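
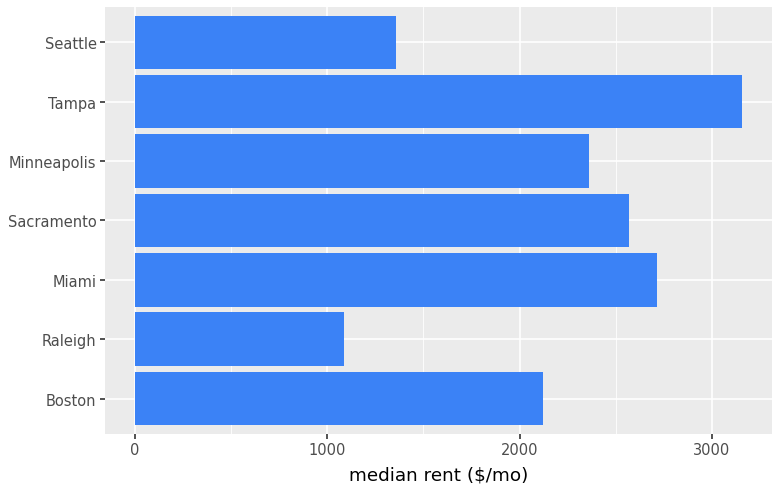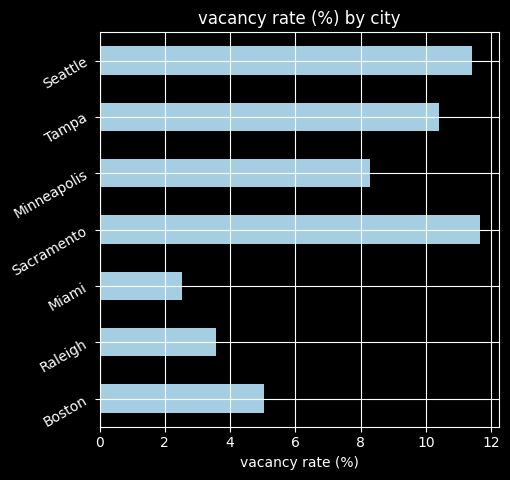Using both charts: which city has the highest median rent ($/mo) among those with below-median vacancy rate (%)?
Miami

Chart 2 median vacancy rate (%) ≈ 8; below-median cities: Boston, Raleigh, Miami. Among those, Miami has the highest median rent ($/mo) (≈ 2500).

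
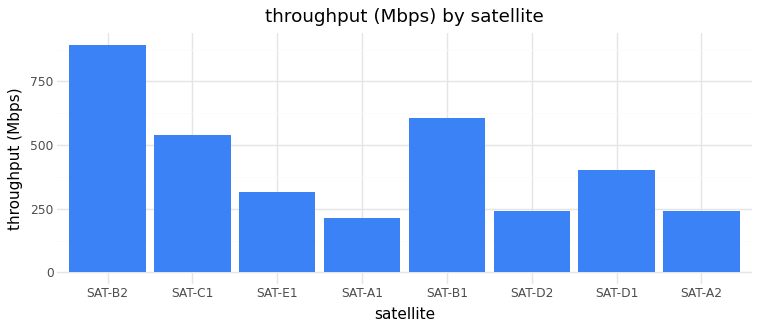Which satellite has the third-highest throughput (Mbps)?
Top 4: SAT-B2 ≈ 900, SAT-B1 ≈ 600, SAT-C1 ≈ 500, SAT-D1 ≈ 400.

SAT-C1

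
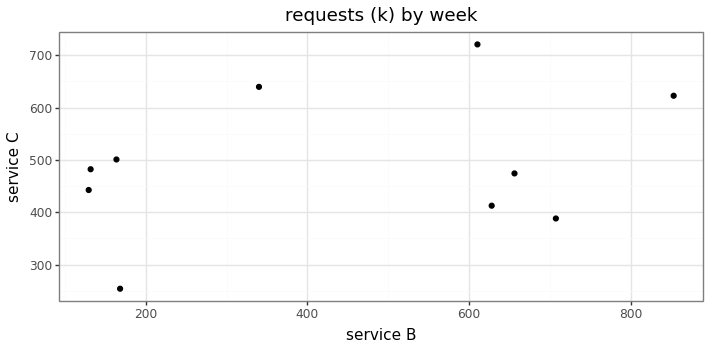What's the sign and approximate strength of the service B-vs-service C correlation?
positive, weak

Points are positively correlated; weak (|r| ≈ 0.3).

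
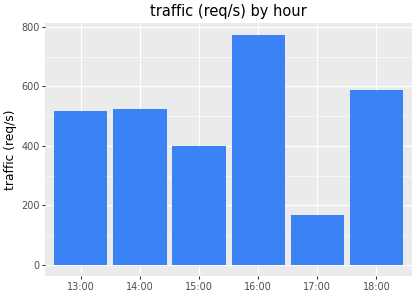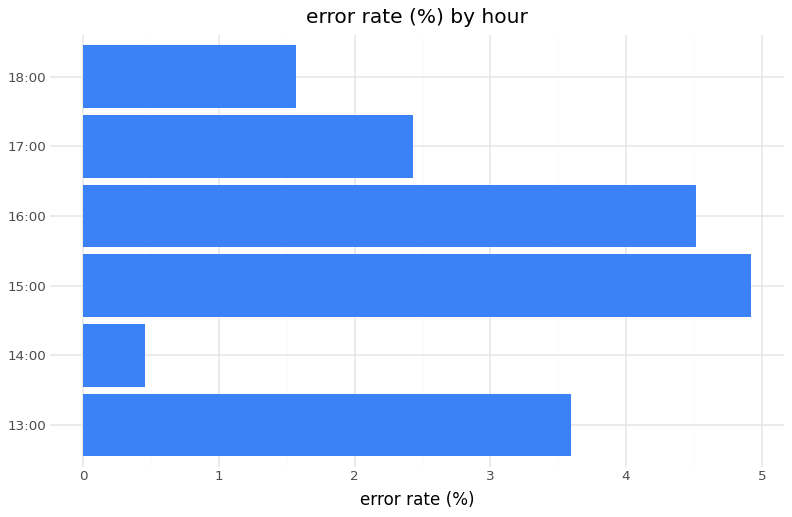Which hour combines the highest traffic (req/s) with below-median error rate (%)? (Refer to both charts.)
18:00

Chart 2 median error rate (%) ≈ 3; below-median hours: 14:00, 17:00, 18:00. Among those, 18:00 has the highest traffic (req/s) (≈ 600).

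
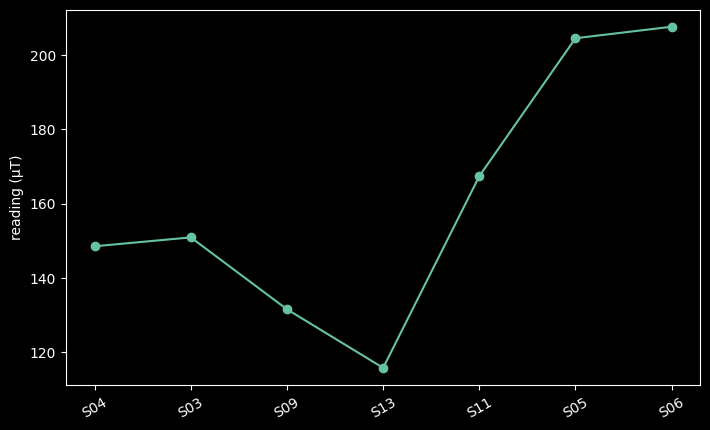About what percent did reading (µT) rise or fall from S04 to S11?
≈ +13.3%

S04 ≈ 150, S11 ≈ 170; (170 − 150) / 150 ≈ +13.3%.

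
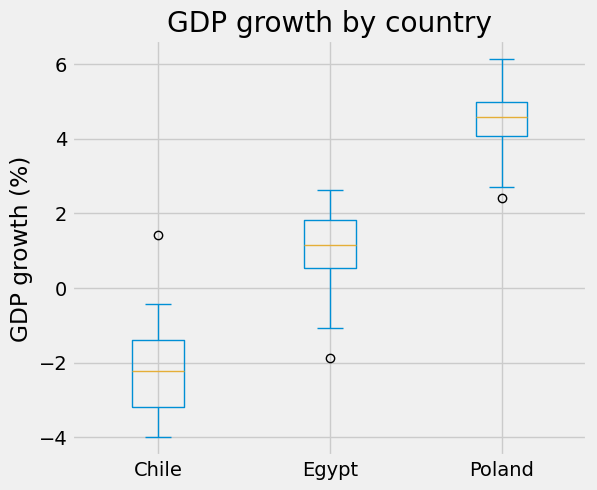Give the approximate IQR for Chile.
Q3 ≈ -1, Q1 ≈ -3; IQR ≈ 2.

≈ 2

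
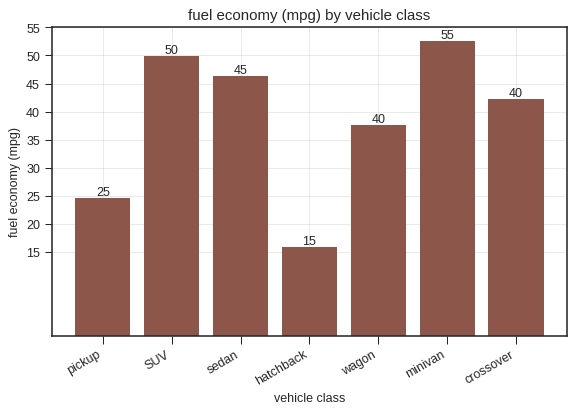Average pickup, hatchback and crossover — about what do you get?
(25 + 15 + 40) / 3 ≈ 27.

≈ 27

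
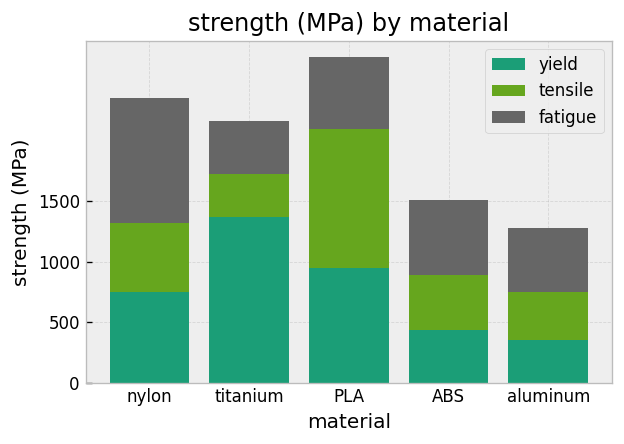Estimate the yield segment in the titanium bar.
≈ 1500

yield top ≈ 1500, bottom ≈ 0; segment ≈ 1500.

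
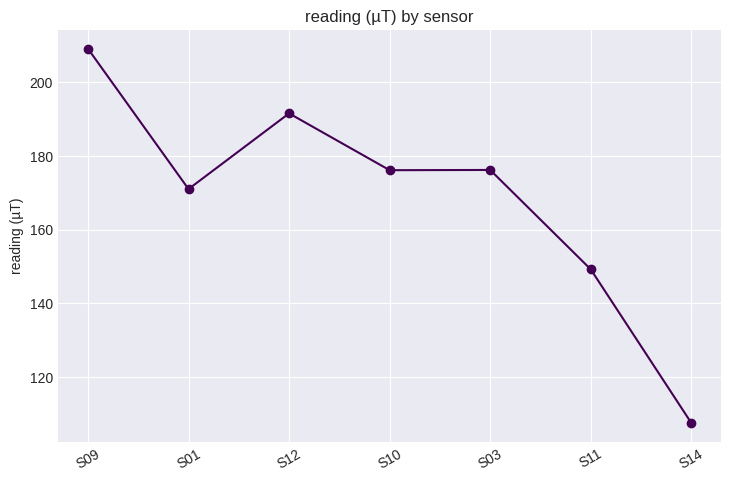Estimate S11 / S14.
S11 ≈ 150, S14 ≈ 110; 150/110 ≈ 1.36.

≈ 1.36×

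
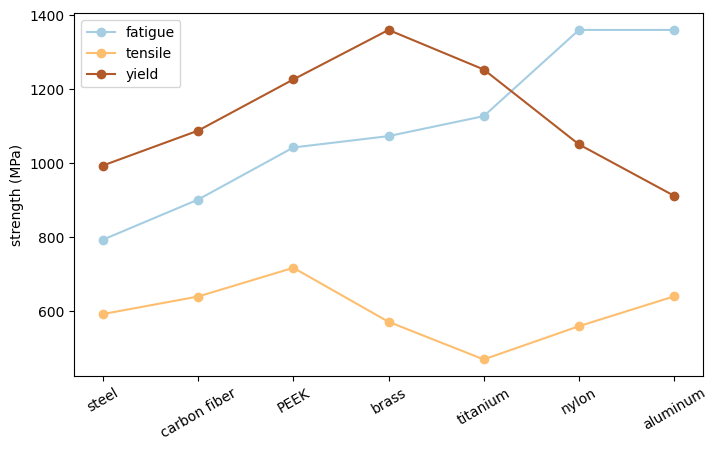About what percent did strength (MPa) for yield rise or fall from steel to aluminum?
≈ -10%

steel ≈ 1000, aluminum ≈ 900; (900 − 1000) / 1000 ≈ -10%.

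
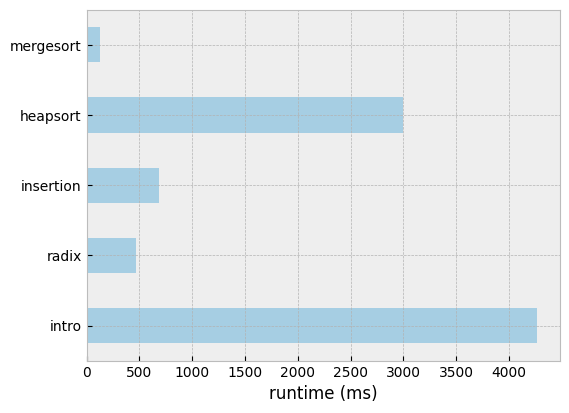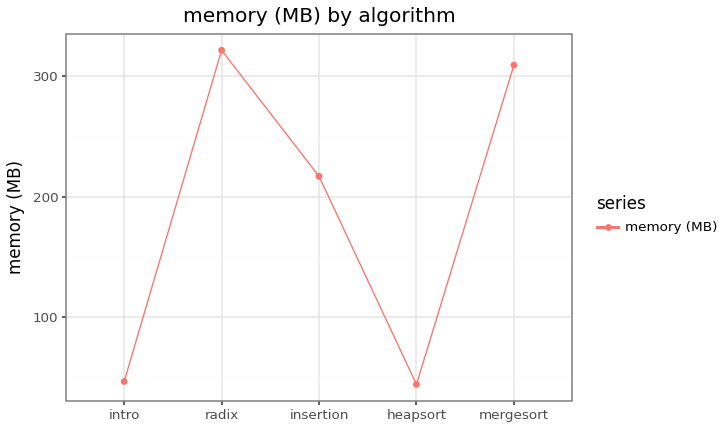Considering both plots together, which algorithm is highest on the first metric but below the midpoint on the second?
Chart 2 median memory (MB) ≈ 200; below-median algorithms: intro, heapsort. Among those, intro has the highest runtime (ms) (≈ 4500).

intro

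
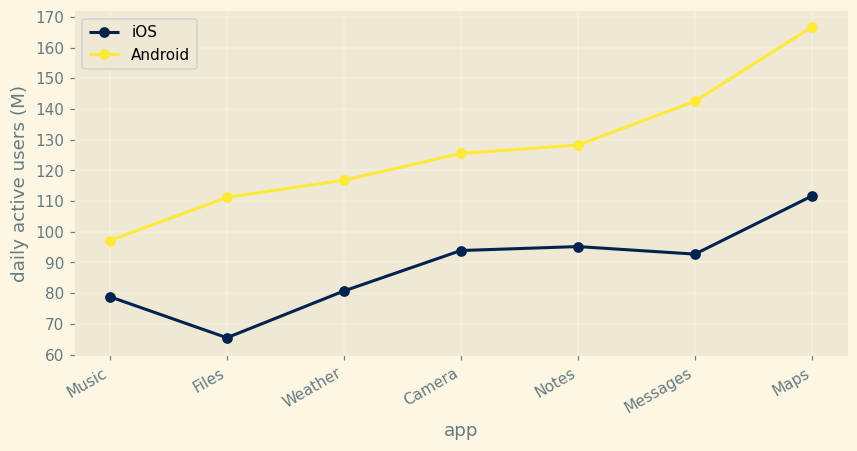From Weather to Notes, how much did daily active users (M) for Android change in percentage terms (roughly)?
≈ +8.3%

Weather ≈ 120, Notes ≈ 130; (130 − 120) / 120 ≈ +8.3%.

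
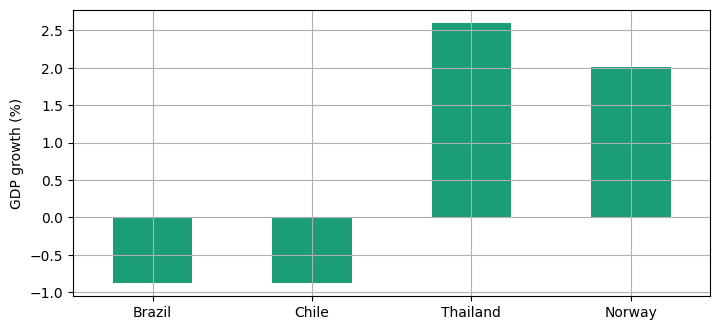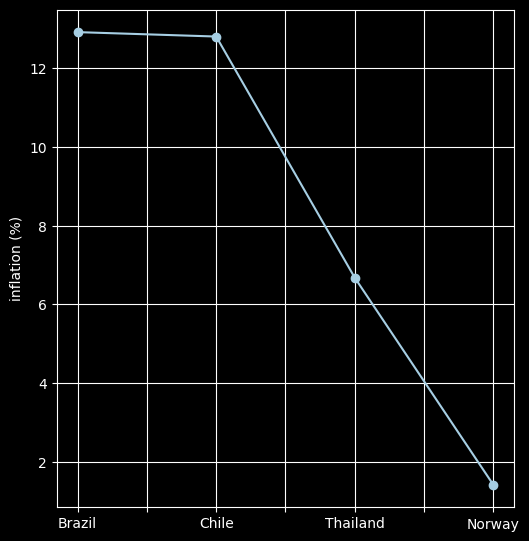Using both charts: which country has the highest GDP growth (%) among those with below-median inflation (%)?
Thailand

Chart 2 median inflation (%) ≈ 10; below-median countries: Thailand, Norway. Among those, Thailand has the highest GDP growth (%) (≈ 2.5).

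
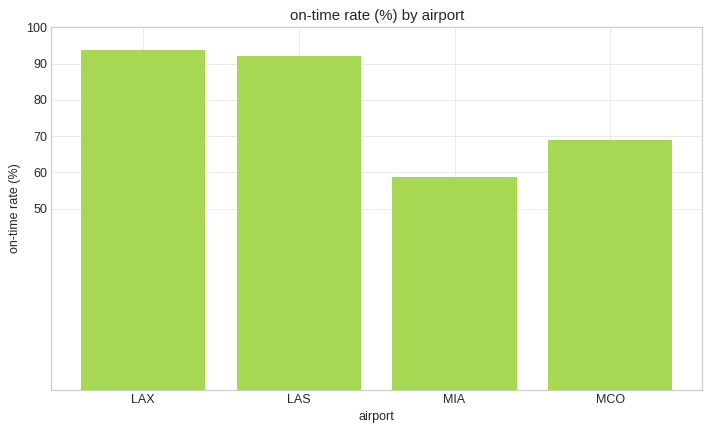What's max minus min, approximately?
Max LAX ≈ 90, min MIA ≈ 60; range ≈ 30.

≈ 30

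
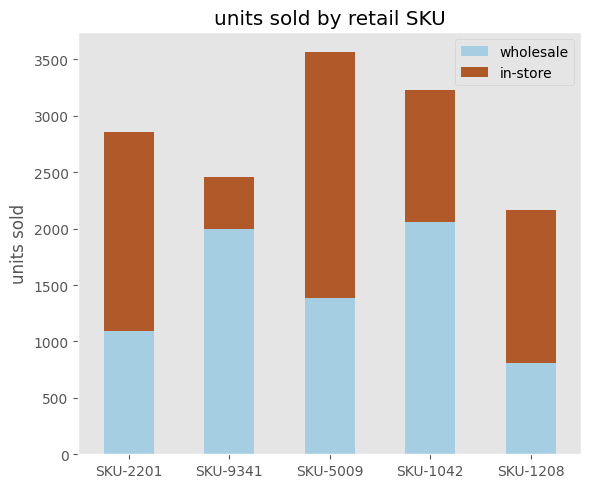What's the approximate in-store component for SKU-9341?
in-store top ≈ 2500, bottom ≈ 2000; segment ≈ 500.

≈ 500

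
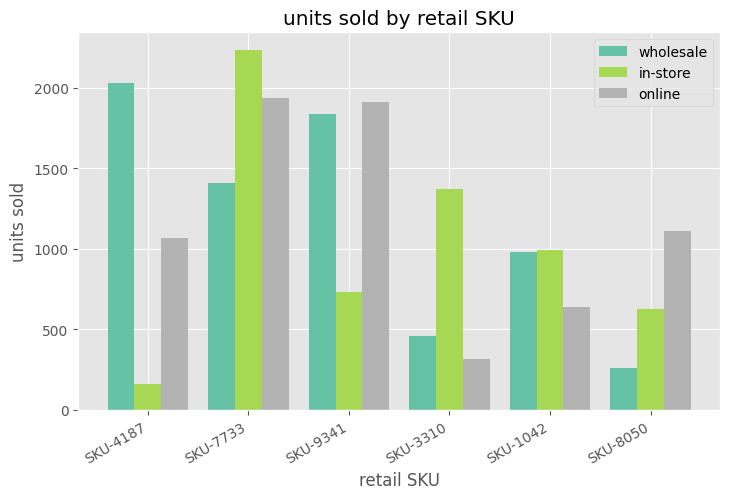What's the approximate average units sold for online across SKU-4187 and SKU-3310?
(1000 + 400) / 2 ≈ 700.

≈ 700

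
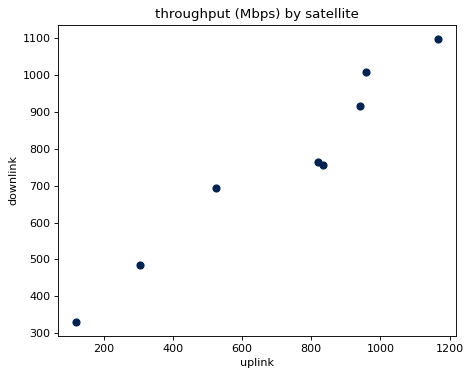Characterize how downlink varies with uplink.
positive, strong

Points are positively correlated; strong (|r| ≈ 1.0).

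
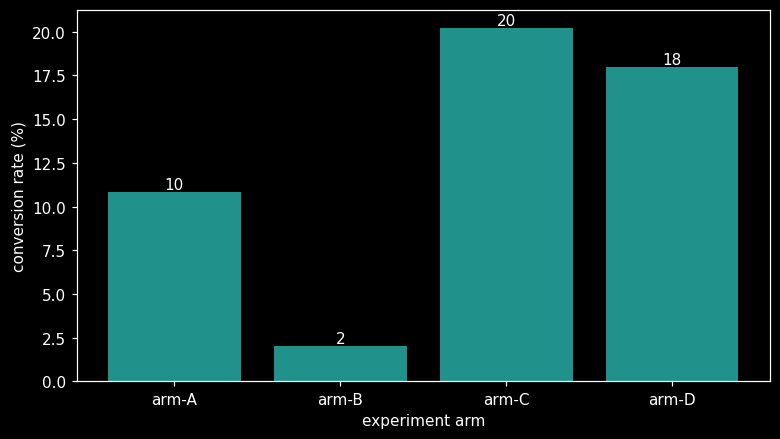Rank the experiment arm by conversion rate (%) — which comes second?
Top 3: arm-C ≈ 20, arm-D ≈ 18, arm-A ≈ 10.

arm-D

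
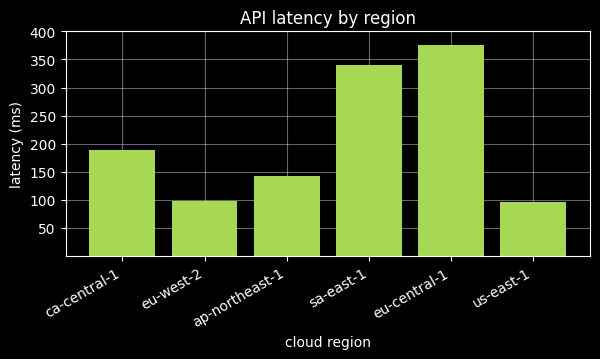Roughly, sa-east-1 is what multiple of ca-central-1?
≈ 1.75×

sa-east-1 ≈ 350, ca-central-1 ≈ 200; 350/200 ≈ 1.75.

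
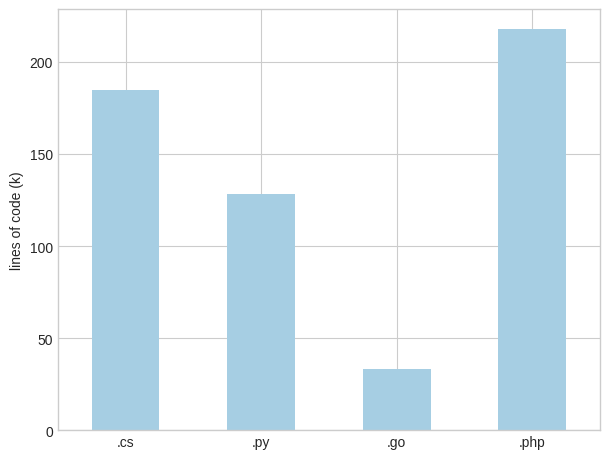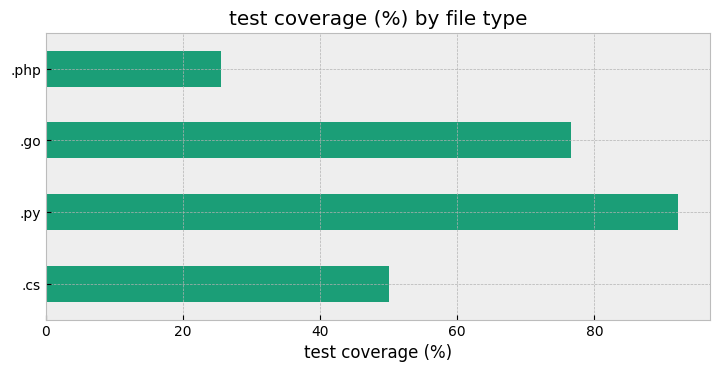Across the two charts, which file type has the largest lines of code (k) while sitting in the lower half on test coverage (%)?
Chart 2 median test coverage (%) ≈ 60; below-median file types: .cs, .php. Among those, .php has the highest lines of code (k) (≈ 220).

.php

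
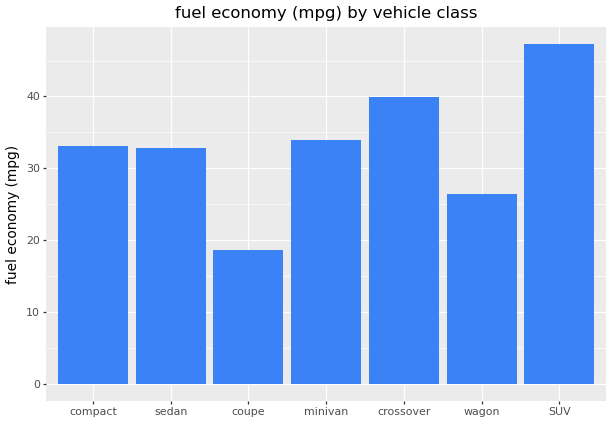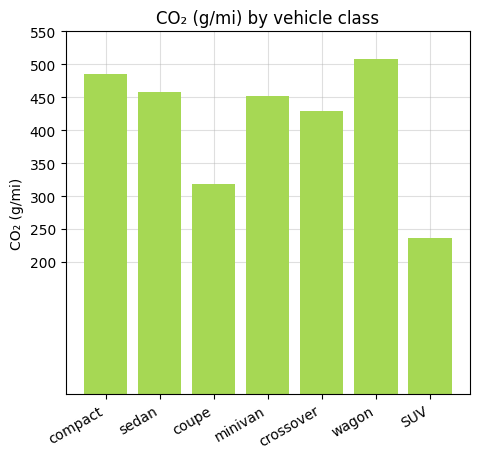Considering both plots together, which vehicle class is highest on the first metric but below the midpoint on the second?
SUV

Chart 2 median CO₂ (g/mi) ≈ 450; below-median vehicle classes: coupe, crossover, SUV. Among those, SUV has the highest fuel economy (mpg) (≈ 45).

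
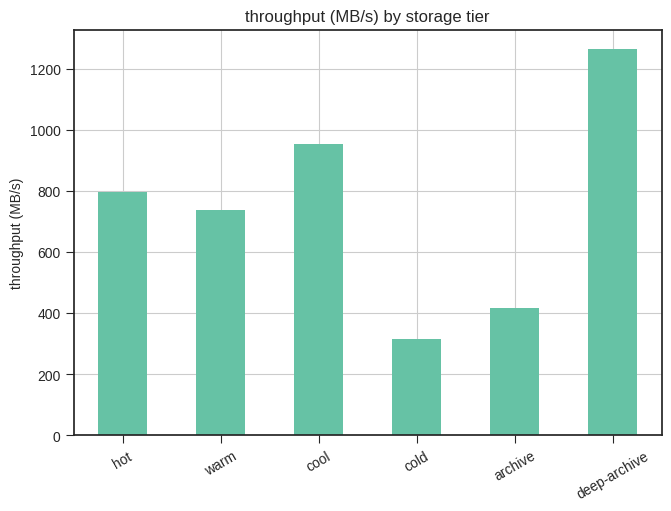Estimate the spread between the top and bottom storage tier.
Max deep-archive ≈ 1200, min cold ≈ 400; range ≈ 800.

≈ 800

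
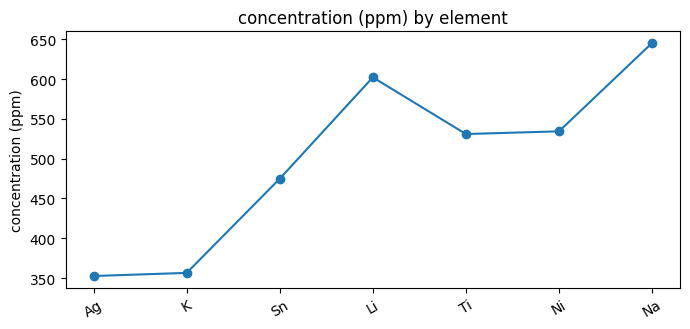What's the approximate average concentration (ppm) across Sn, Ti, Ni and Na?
(475 + 525 + 525 + 650) / 4 ≈ 544.

≈ 544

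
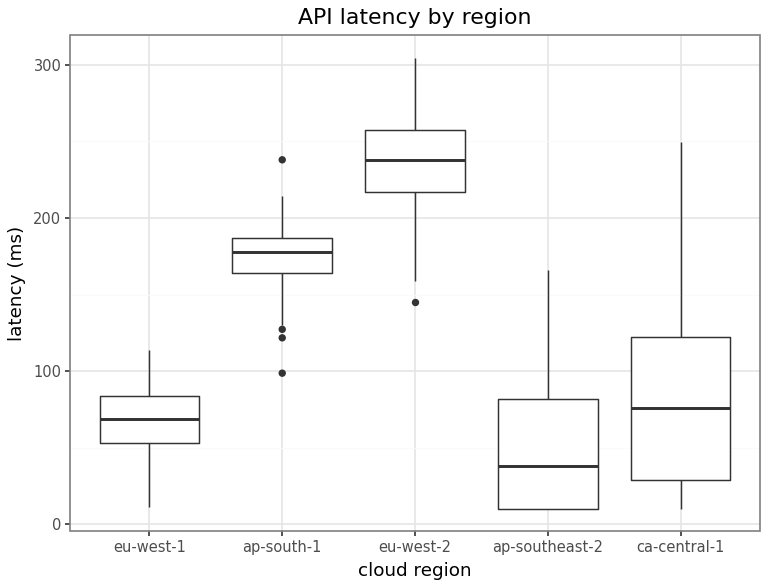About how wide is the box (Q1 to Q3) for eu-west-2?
≈ 40

Q3 ≈ 260, Q1 ≈ 220; IQR ≈ 40.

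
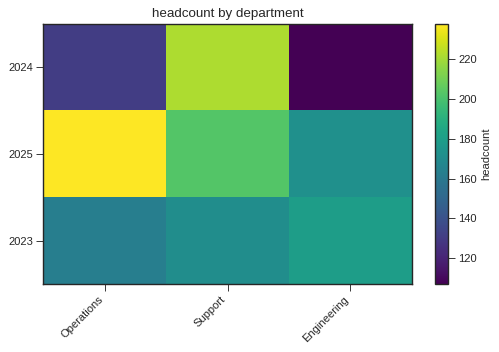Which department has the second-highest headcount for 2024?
Top 3 for 2024: Support ≈ 220, Operations ≈ 140, Engineering ≈ 100.

Operations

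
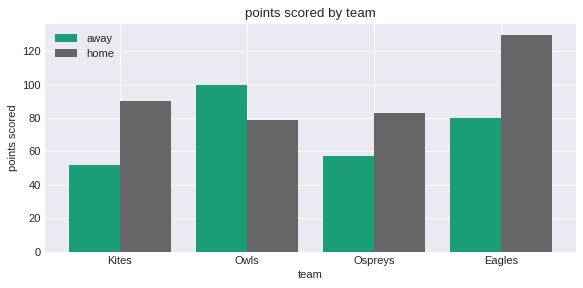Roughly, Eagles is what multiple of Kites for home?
≈ 1.5×

Eagles ≈ 120, Kites ≈ 80; 120/80 ≈ 1.5.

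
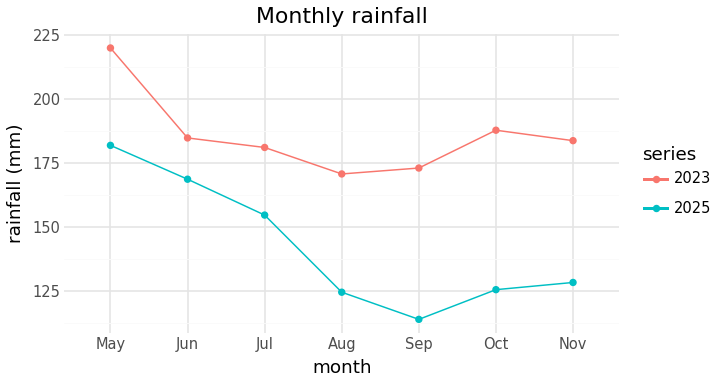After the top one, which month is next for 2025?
Top 3 for 2025: May ≈ 180, Jun ≈ 170, Jul ≈ 150.

Jun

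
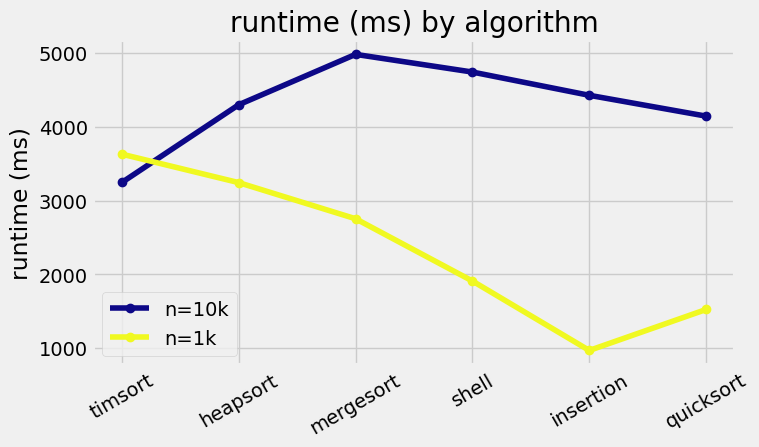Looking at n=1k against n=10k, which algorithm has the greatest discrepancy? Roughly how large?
insertion, ≈ 3500 ms

insertion: n=1k ≈ 1000, n=10k ≈ 4500 → gap ≈ 3500. Next-largest (shell) is only ≈ 2500.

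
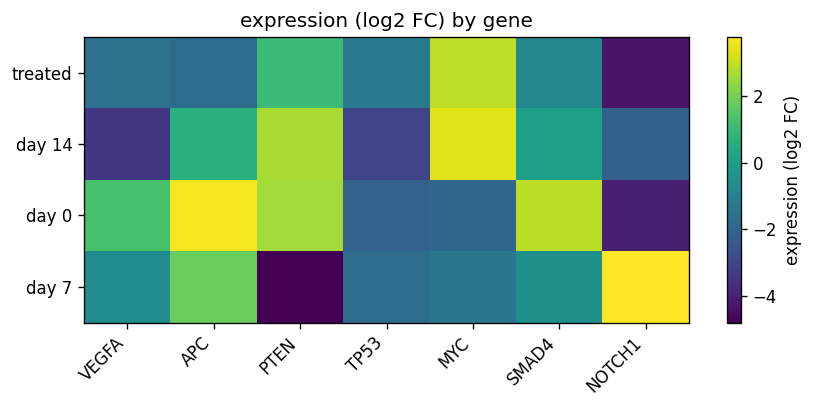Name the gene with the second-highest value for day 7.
APC

Top 3 for day 7: NOTCH1 ≈ 4, APC ≈ 2, SMAD4 ≈ -1.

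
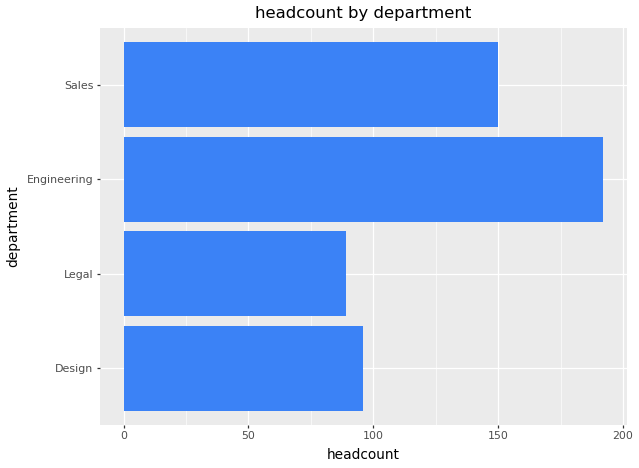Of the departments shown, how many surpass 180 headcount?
Above 180: Engineering.

1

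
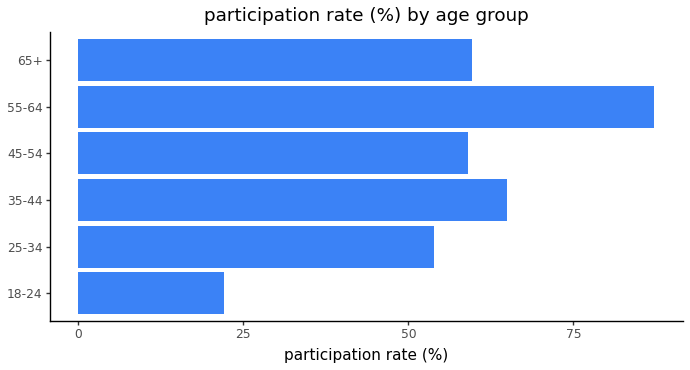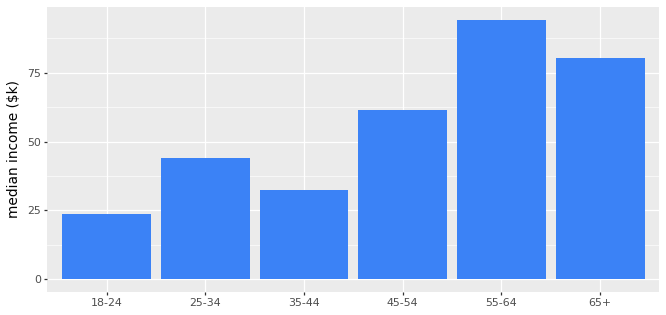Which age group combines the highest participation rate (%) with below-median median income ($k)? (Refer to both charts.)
Chart 2 median median income ($k) ≈ 50; below-median age groups: 18-24, 25-34, 35-44. Among those, 35-44 has the highest participation rate (%) (≈ 70).

35-44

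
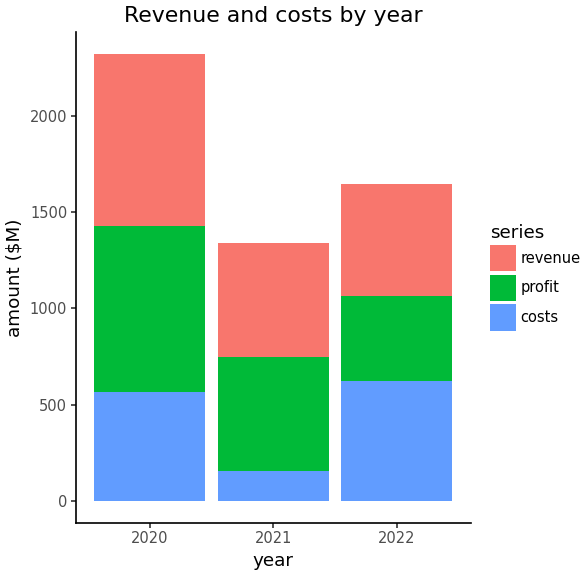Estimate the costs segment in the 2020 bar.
≈ 600

costs top ≈ 600, bottom ≈ 0; segment ≈ 600.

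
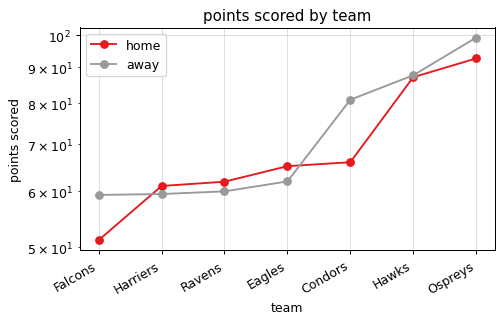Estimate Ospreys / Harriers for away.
≈ 1.67×

Ospreys ≈ 100, Harriers ≈ 60; 100/60 ≈ 1.67.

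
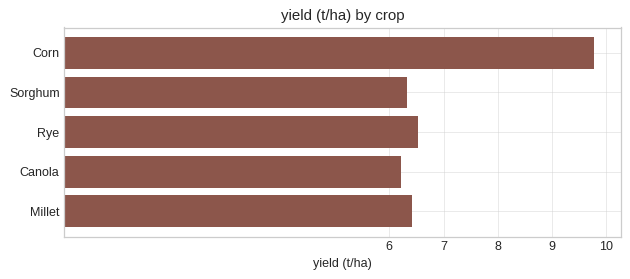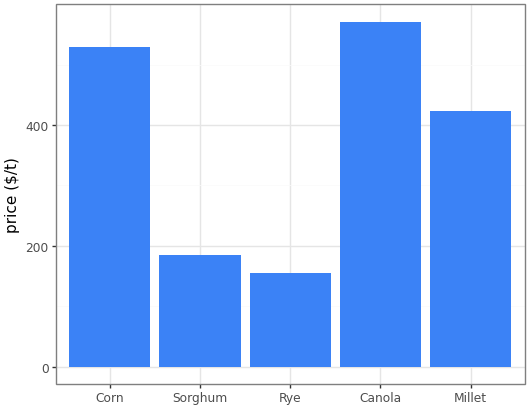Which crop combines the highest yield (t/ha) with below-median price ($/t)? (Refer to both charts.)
Chart 2 median price ($/t) ≈ 400; below-median crops: Sorghum, Rye. Among those, Rye has the highest yield (t/ha) (≈ 7).

Rye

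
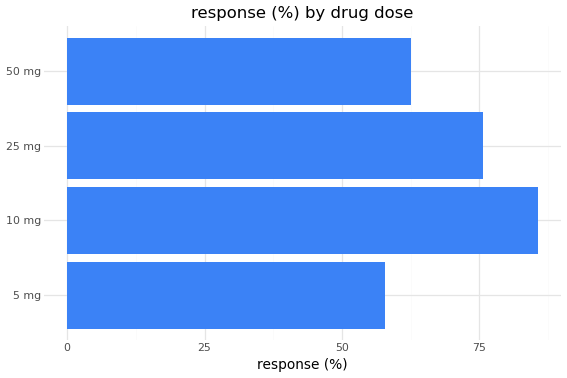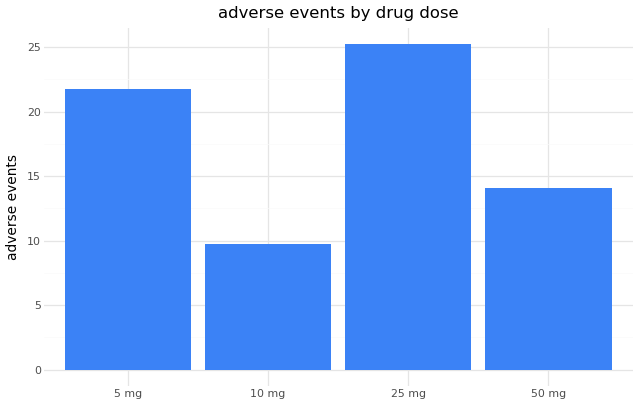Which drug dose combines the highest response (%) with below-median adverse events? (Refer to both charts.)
10 mg

Chart 2 median adverse events ≈ 20; below-median drug doses: 10 mg, 50 mg. Among those, 10 mg has the highest response (%) (≈ 90).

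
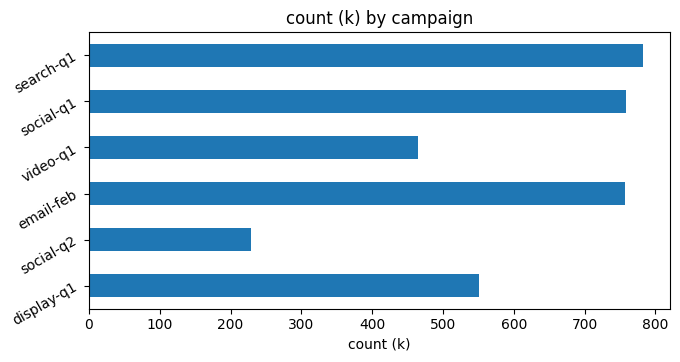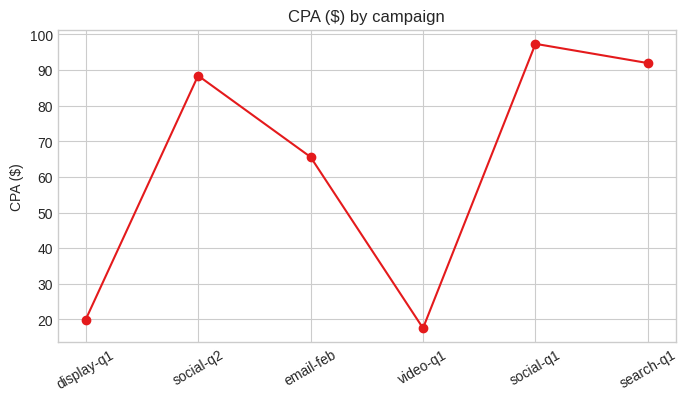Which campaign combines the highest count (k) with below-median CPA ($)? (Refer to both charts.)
email-feb

Chart 2 median CPA ($) ≈ 80; below-median campaigns: display-q1, email-feb, video-q1. Among those, email-feb has the highest count (k) (≈ 800).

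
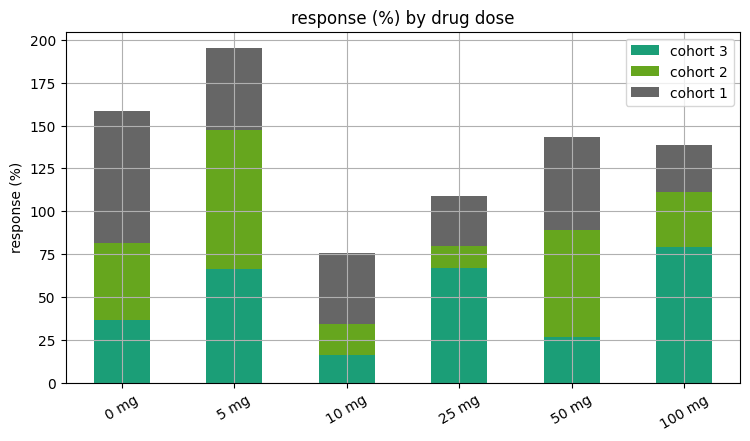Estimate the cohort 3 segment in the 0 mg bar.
≈ 40

cohort 3 top ≈ 40, bottom ≈ 0; segment ≈ 40.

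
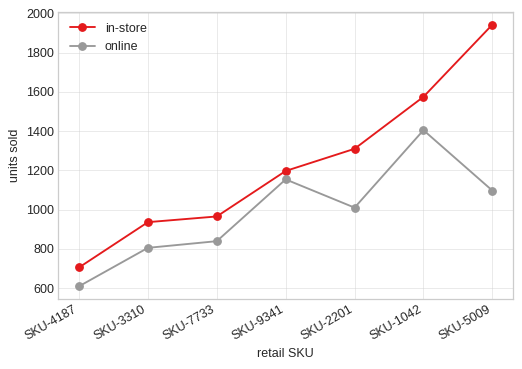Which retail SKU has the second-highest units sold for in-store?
Top 3 for in-store: SKU-5009 ≈ 2000, SKU-1042 ≈ 1600, SKU-2201 ≈ 1400.

SKU-1042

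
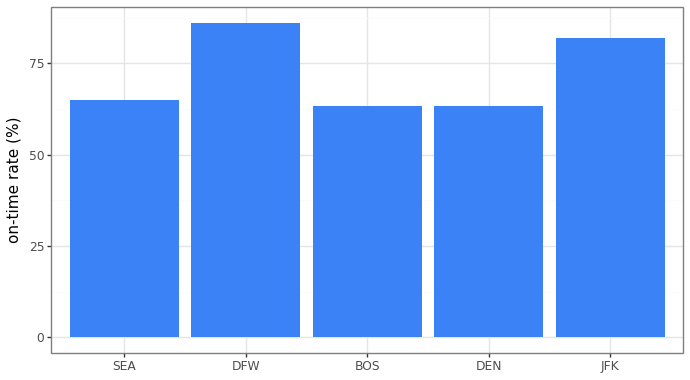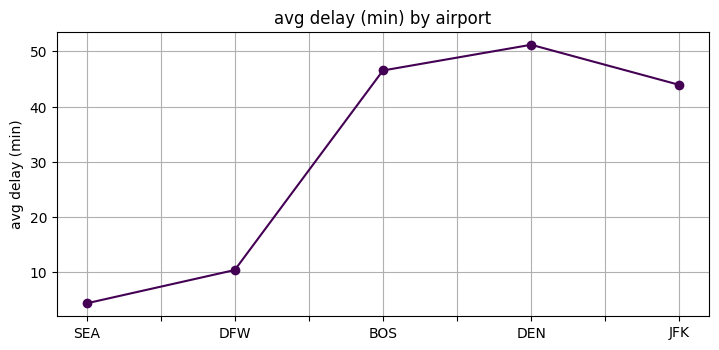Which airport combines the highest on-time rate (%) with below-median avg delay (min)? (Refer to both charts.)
DFW

Chart 2 median avg delay (min) ≈ 45; below-median airports: SEA, DFW. Among those, DFW has the highest on-time rate (%) (≈ 90).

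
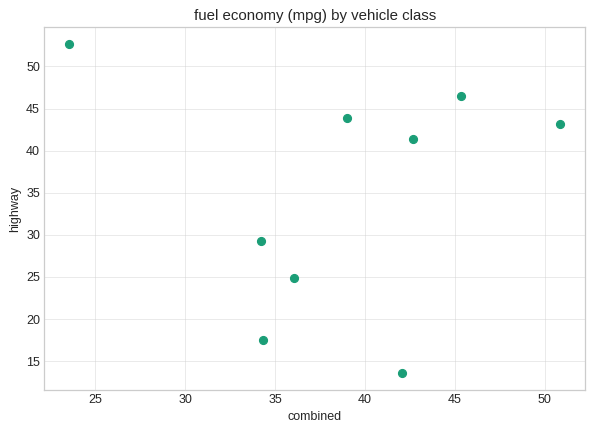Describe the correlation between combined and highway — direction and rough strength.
no clear correlation

Points are roughly uncorrelated; weak (|r| ≈ 0.0).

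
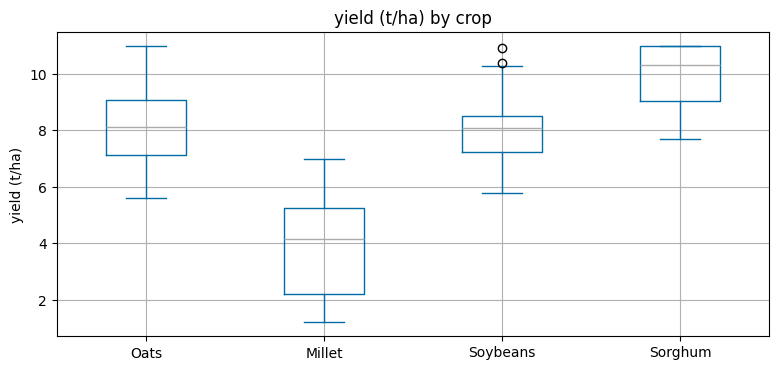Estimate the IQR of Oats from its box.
Q3 ≈ 9, Q1 ≈ 7; IQR ≈ 2.

≈ 2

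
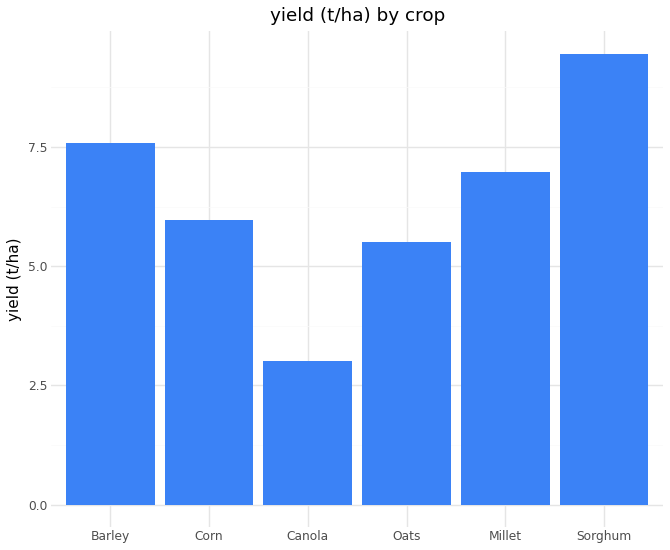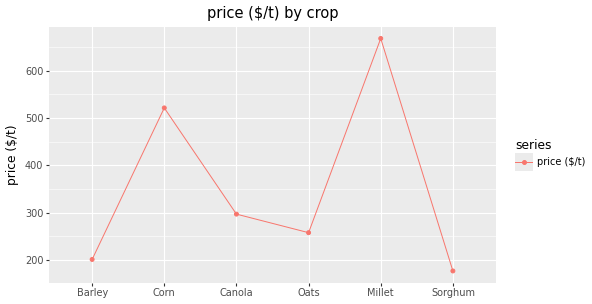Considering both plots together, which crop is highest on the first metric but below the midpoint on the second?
Chart 2 median price ($/t) ≈ 300; below-median crops: Barley, Oats, Sorghum. Among those, Sorghum has the highest yield (t/ha) (≈ 9).

Sorghum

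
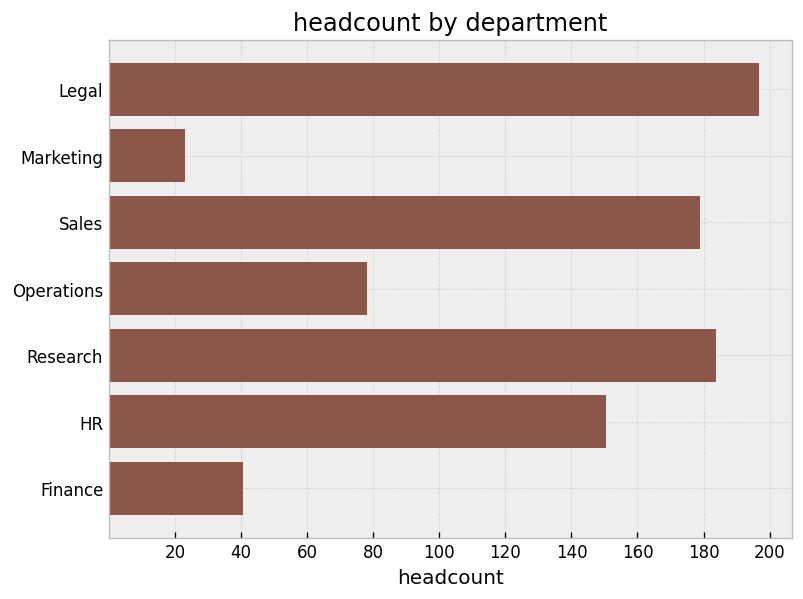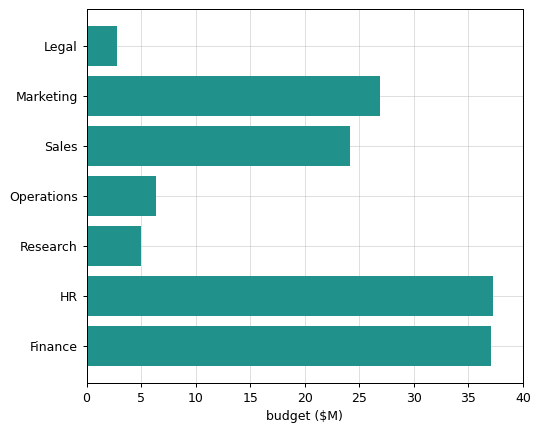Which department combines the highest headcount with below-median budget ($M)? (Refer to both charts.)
Chart 2 median budget ($M) ≈ 25; below-median departments: Legal, Operations, Research. Among those, Legal has the highest headcount (≈ 200).

Legal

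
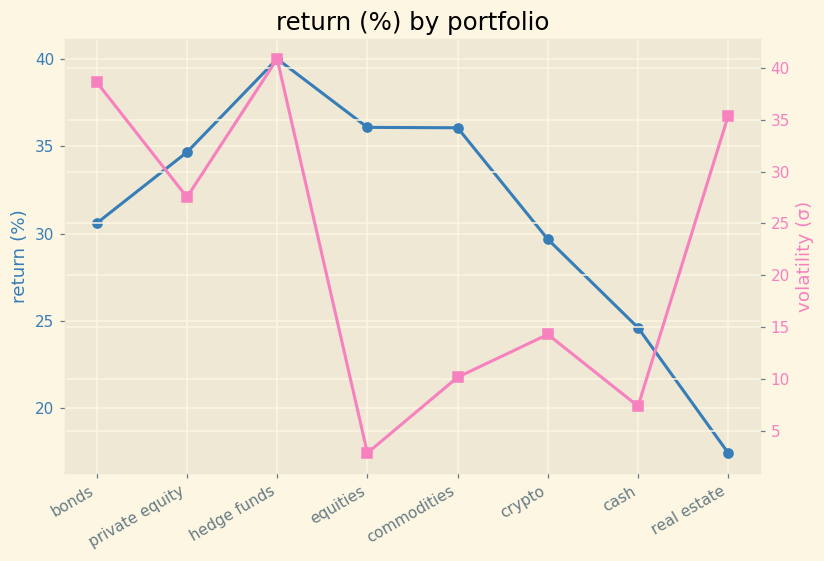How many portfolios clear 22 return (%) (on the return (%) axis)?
Above 22: bonds, private equity, hedge funds, equities, commodities, crypto, cash.

7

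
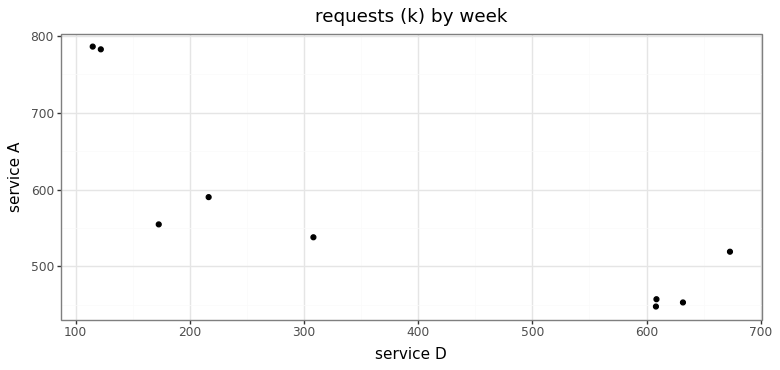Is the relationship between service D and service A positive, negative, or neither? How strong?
negative, strong

Points are negatively correlated; strong (|r| ≈ 0.8).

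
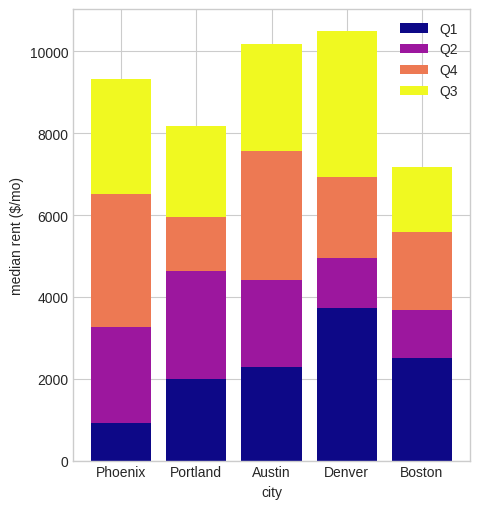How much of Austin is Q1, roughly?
Q1 top ≈ 2000, bottom ≈ 0; segment ≈ 2000.

≈ 2000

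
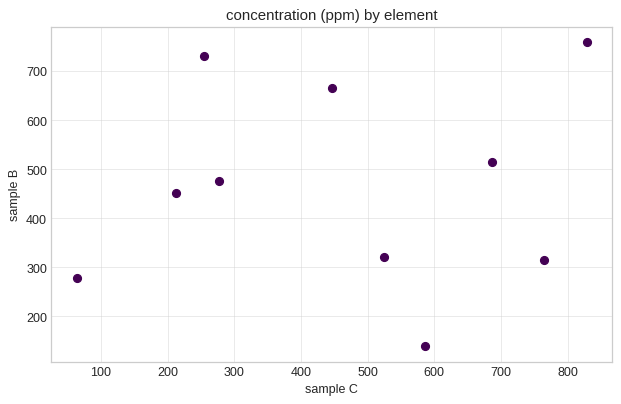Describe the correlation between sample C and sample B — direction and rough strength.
Points are roughly uncorrelated; weak (|r| ≈ 0.1).

no clear correlation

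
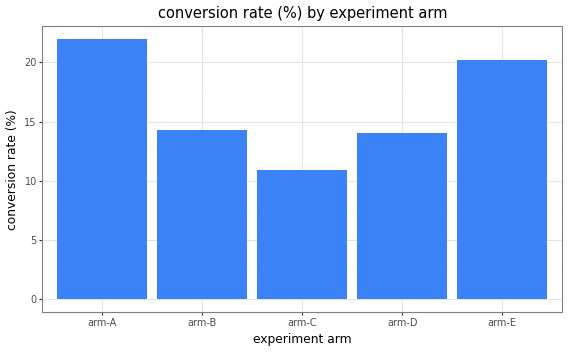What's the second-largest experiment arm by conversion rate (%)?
arm-E

Top 3: arm-A ≈ 22, arm-E ≈ 20, arm-B ≈ 14.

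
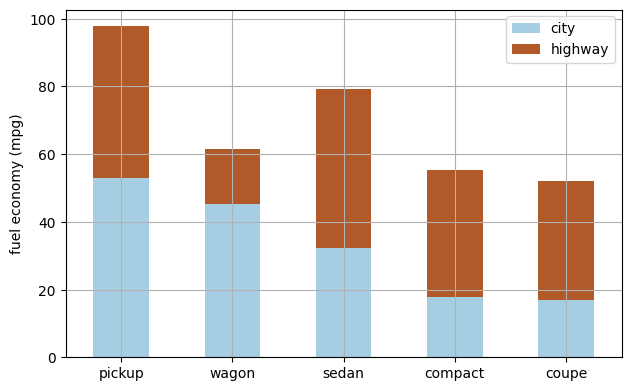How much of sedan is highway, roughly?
≈ 50

highway top ≈ 80, bottom ≈ 30; segment ≈ 50.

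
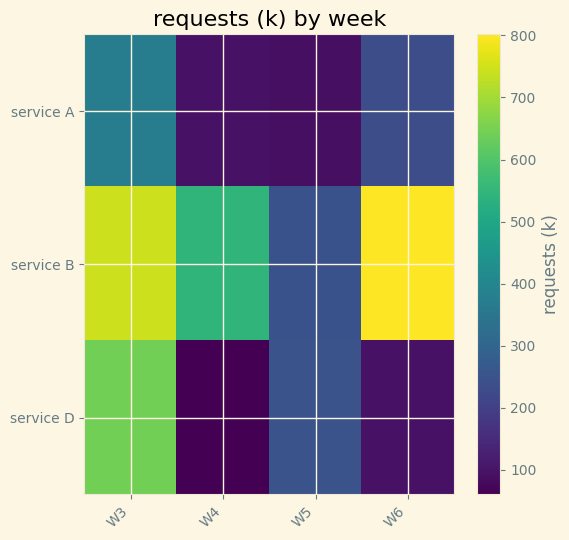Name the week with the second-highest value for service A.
Top 3 for service A: W3 ≈ 400, W6 ≈ 200, W4 ≈ 100.

W6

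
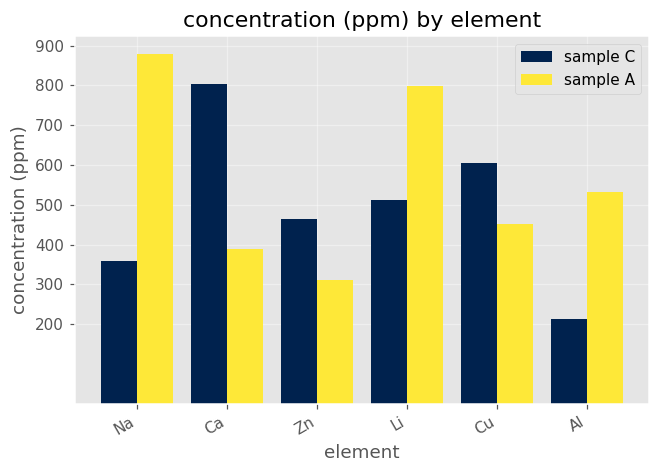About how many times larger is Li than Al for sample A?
Li ≈ 800, Al ≈ 500; 800/500 ≈ 1.6.

≈ 1.6×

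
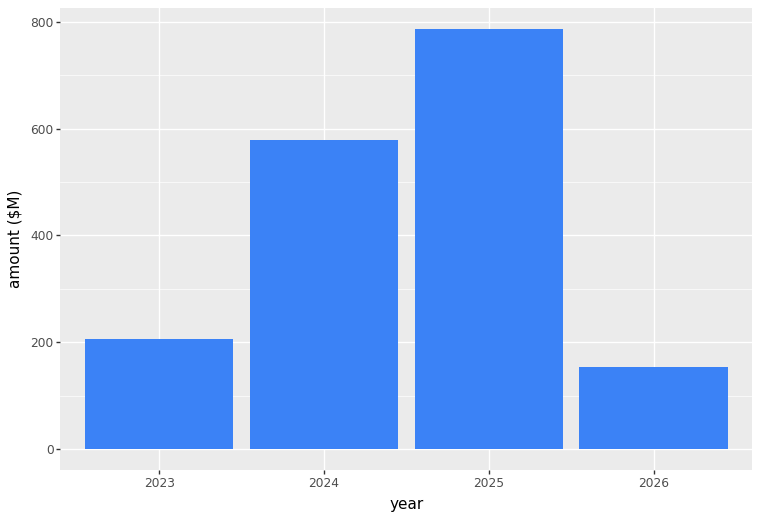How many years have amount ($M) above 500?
Above 500: 2024, 2025.

2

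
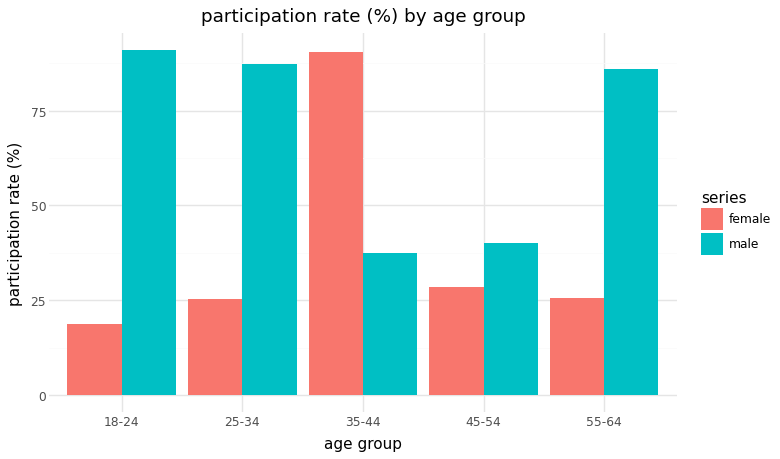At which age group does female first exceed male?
35-44

25-34: female ≈ 30 vs male ≈ 90 (not yet); 35-44: female ≈ 90 vs male ≈ 40 (first crossover).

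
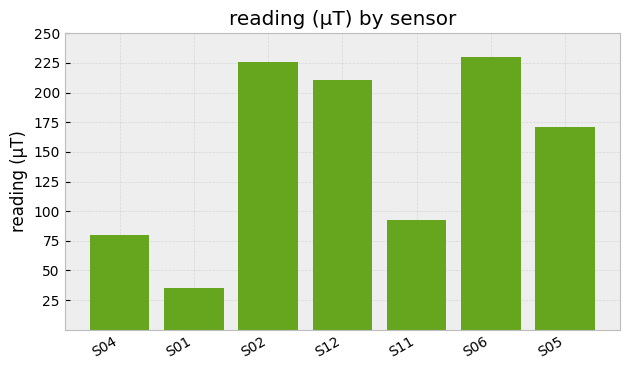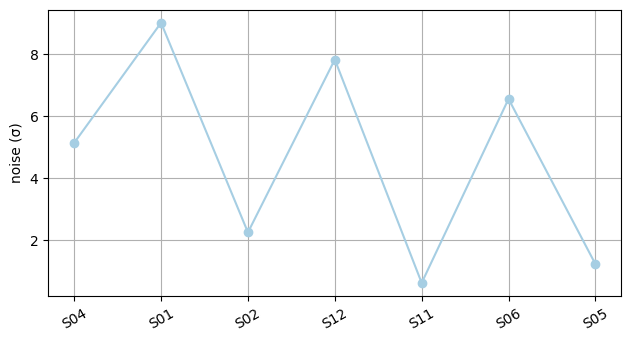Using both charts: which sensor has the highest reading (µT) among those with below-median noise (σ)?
Chart 2 median noise (σ) ≈ 5; below-median sensors: S02, S11, S05. Among those, S02 has the highest reading (µT) (≈ 225).

S02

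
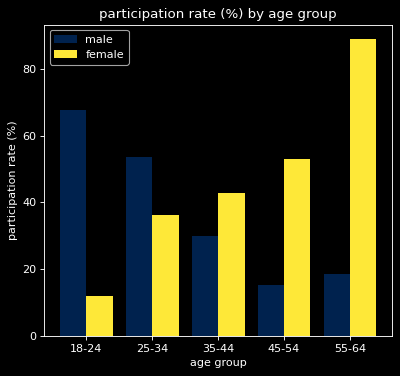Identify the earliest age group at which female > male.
25-34: female ≈ 40 vs male ≈ 50 (not yet); 35-44: female ≈ 40 vs male ≈ 30 (first crossover).

35-44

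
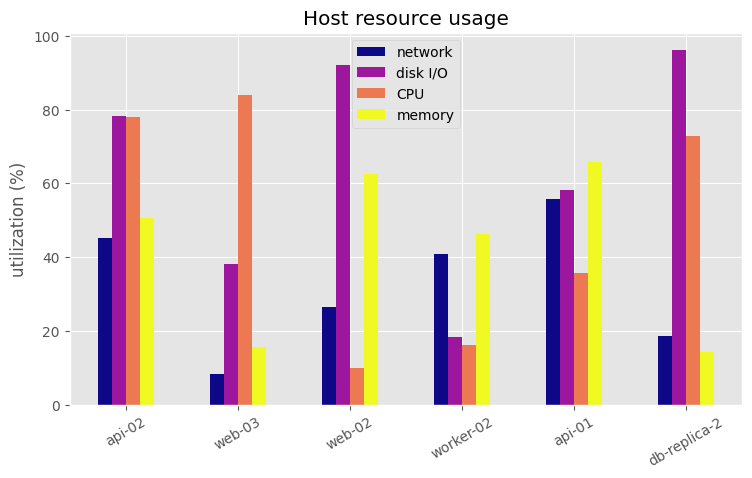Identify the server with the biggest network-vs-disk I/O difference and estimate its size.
db-replica-2: network ≈ 20, disk I/O ≈ 100 → gap ≈ 80. Next-largest (web-02) is only ≈ 60.

db-replica-2, ≈ 80 %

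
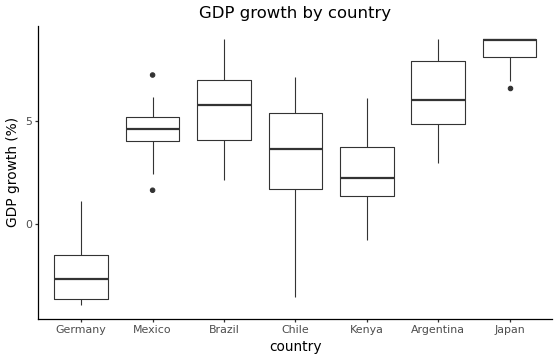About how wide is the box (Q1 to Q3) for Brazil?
≈ 3

Q3 ≈ 7, Q1 ≈ 4; IQR ≈ 3.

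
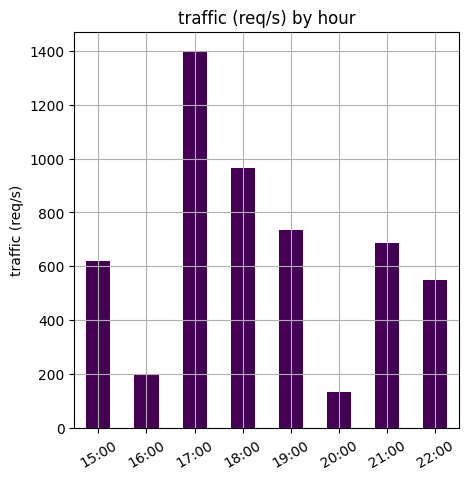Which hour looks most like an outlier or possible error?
17:00

17:00 ≈ 1400; the rest sit between ≈ 200 and ≈ 1000.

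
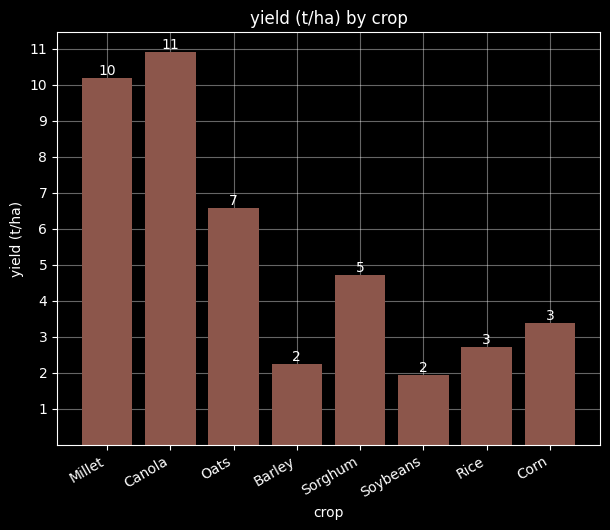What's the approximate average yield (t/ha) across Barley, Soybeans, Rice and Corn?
(2 + 2 + 3 + 3) / 4 ≈ 2.

≈ 2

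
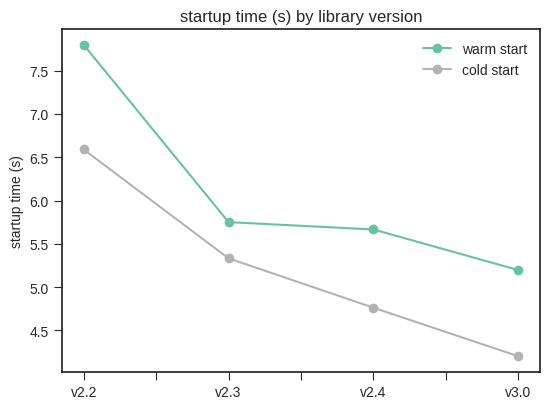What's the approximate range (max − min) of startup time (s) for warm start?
≈ 3.0

Max v2.2 ≈ 8.0, min v3.0 ≈ 5.0; range ≈ 3.0.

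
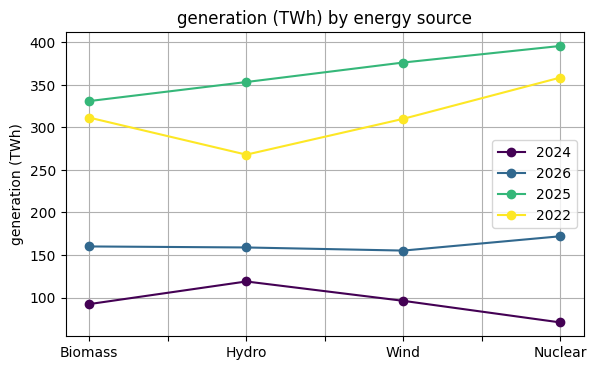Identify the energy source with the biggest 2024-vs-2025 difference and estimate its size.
Nuclear: 2024 ≈ 50, 2025 ≈ 400 → gap ≈ 350. Next-largest (Wind) is only ≈ 300.

Nuclear, ≈ 350 TWh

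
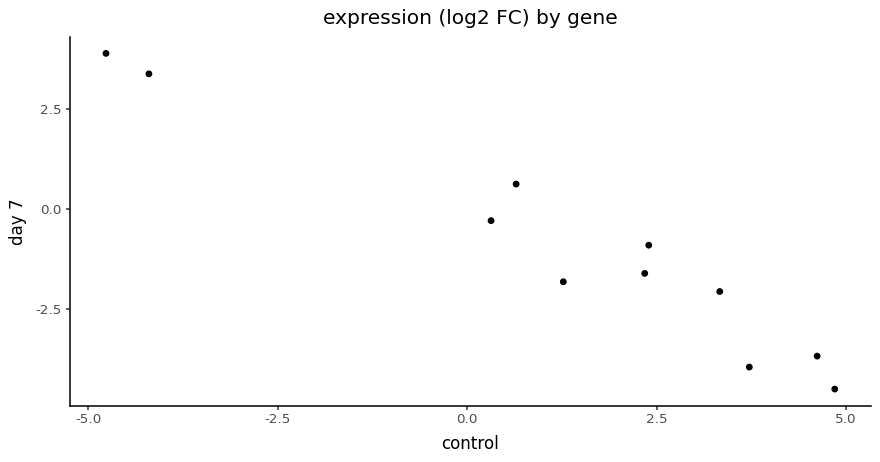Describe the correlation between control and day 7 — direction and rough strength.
negative, strong

Points are negatively correlated; strong (|r| ≈ 1.0).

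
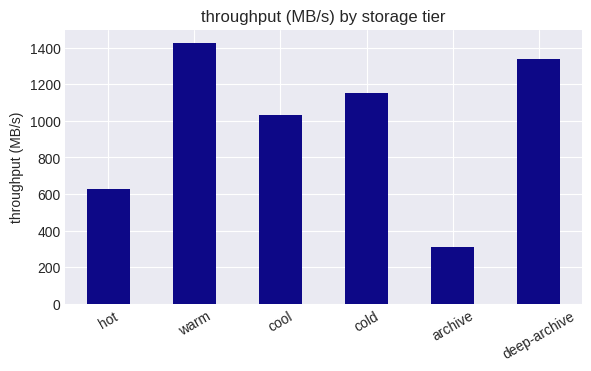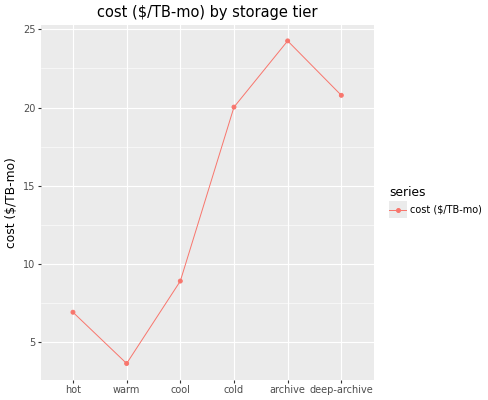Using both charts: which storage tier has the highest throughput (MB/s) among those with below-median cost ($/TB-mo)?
warm

Chart 2 median cost ($/TB-mo) ≈ 15; below-median storage tiers: hot, warm, cool. Among those, warm has the highest throughput (MB/s) (≈ 1400).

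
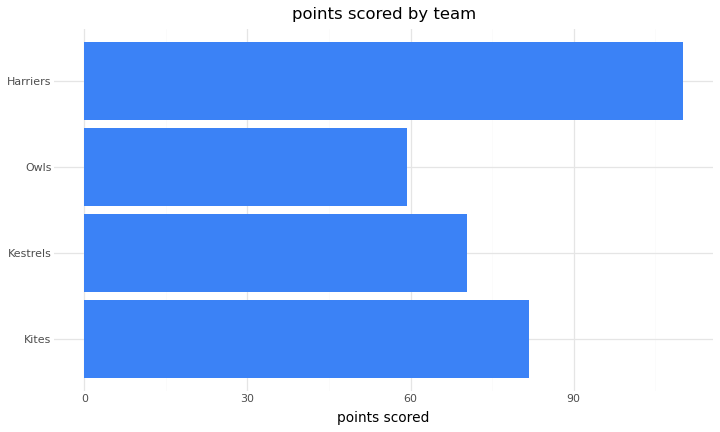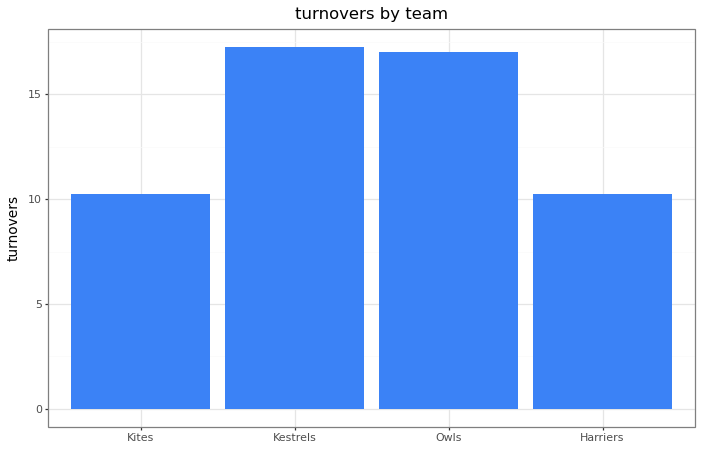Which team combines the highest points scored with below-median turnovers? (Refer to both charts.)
Chart 2 median turnovers ≈ 14; below-median teams: Kites, Harriers. Among those, Harriers has the highest points scored (≈ 120).

Harriers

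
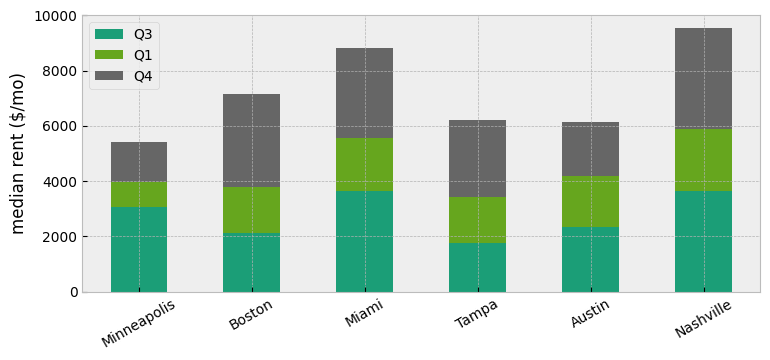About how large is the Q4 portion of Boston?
≈ 3000

Q4 top ≈ 7000, bottom ≈ 4000; segment ≈ 3000.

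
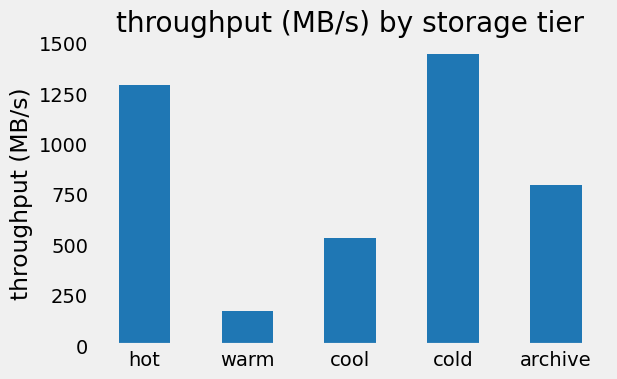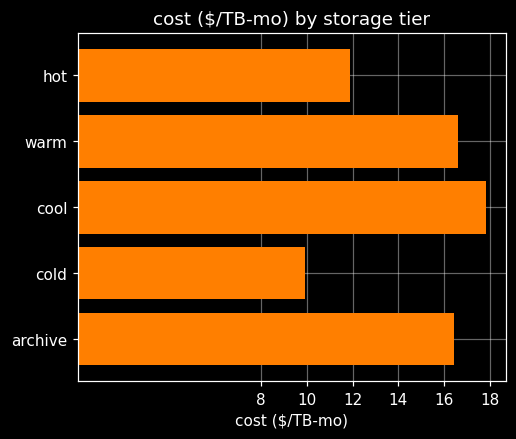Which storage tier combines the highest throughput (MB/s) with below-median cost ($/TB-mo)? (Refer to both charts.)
Chart 2 median cost ($/TB-mo) ≈ 16; below-median storage tiers: hot, cold. Among those, cold has the highest throughput (MB/s) (≈ 1400).

cold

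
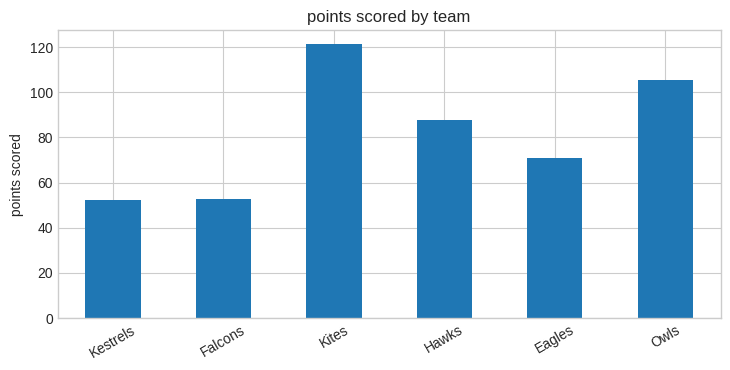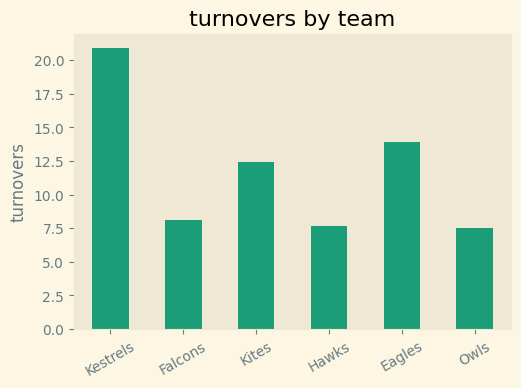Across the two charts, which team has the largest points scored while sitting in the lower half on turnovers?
Owls

Chart 2 median turnovers ≈ 10; below-median teams: Falcons, Hawks, Owls. Among those, Owls has the highest points scored (≈ 100).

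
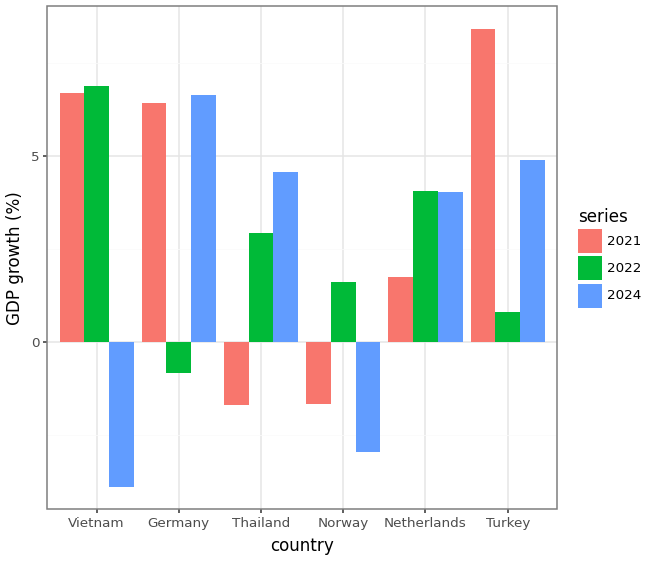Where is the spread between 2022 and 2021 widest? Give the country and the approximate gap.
Turkey, ≈ 8 %

Turkey: 2022 ≈ 0, 2021 ≈ 8 → gap ≈ 8. Next-largest (Germany) is only ≈ 6.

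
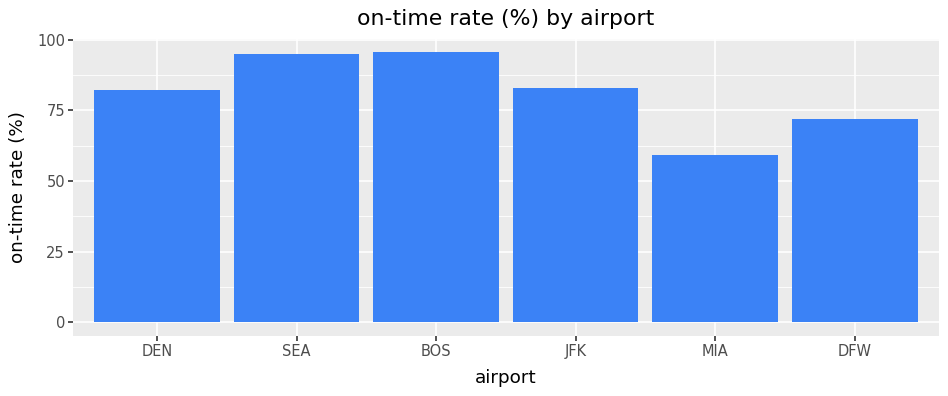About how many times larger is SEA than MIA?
≈ 1.67×

SEA ≈ 100, MIA ≈ 60; 100/60 ≈ 1.67.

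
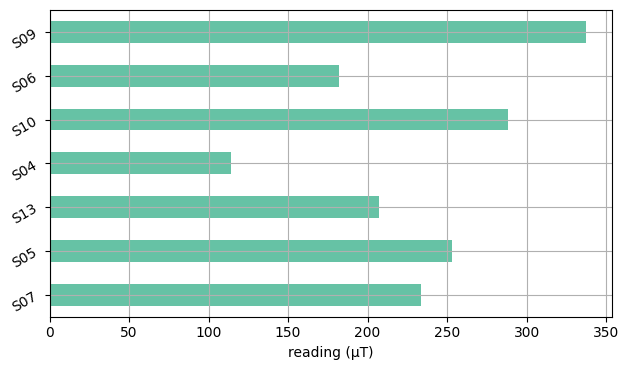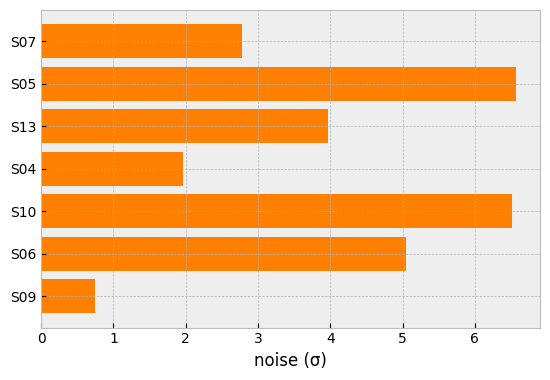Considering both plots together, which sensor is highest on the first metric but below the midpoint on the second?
S09

Chart 2 median noise (σ) ≈ 4; below-median sensors: S07, S04, S09. Among those, S09 has the highest reading (µT) (≈ 350).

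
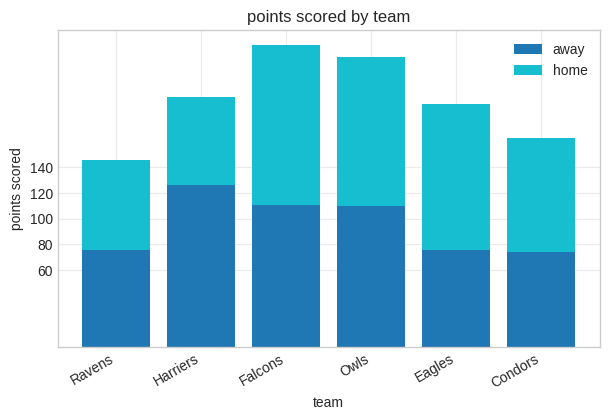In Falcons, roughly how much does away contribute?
away top ≈ 120, bottom ≈ 0; segment ≈ 120.

≈ 120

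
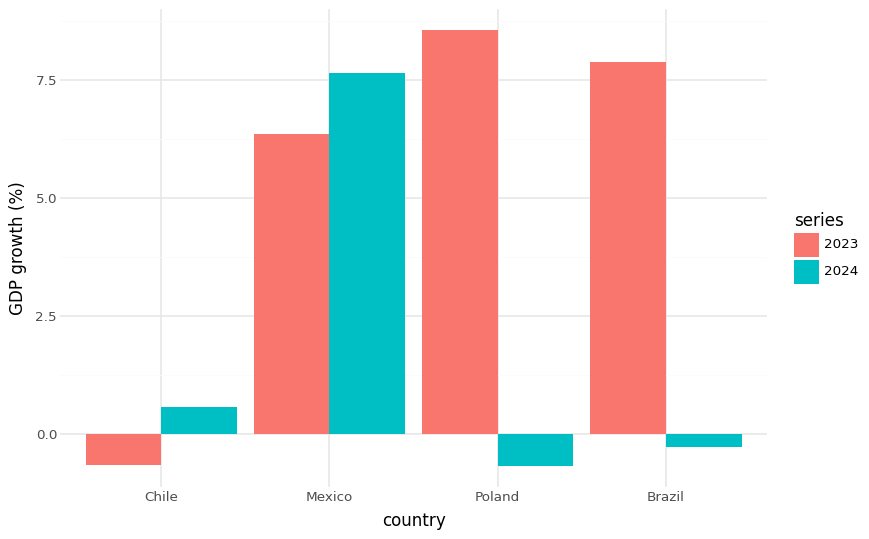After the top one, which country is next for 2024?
Top 3 for 2024: Mexico ≈ 8, Chile ≈ 1, Brazil ≈ 0.

Chile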